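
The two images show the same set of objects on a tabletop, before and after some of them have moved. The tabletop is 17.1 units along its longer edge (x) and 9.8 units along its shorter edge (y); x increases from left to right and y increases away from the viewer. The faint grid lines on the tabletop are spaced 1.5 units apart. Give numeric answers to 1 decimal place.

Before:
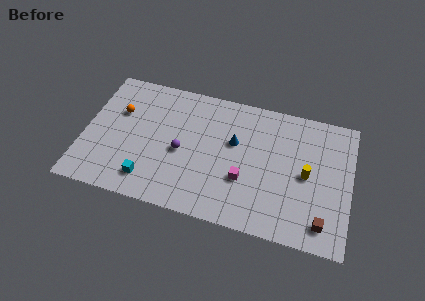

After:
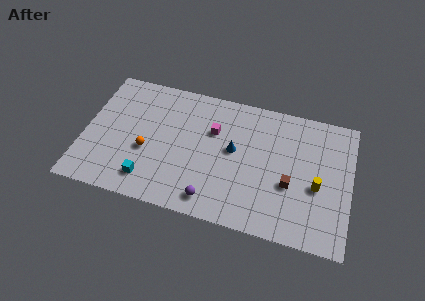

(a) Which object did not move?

the cyan cube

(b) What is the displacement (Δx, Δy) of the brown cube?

(-2.2, 2.2)

From the two frames, the brown cube sits at roughly (15.5, 1.6) before and (13.3, 3.8) after.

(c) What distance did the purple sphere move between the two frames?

3.7

From (6.3, 4.4) to (8.5, 1.4), the purple sphere covered √(2.2² + 3.0²) ≈ 3.7 units.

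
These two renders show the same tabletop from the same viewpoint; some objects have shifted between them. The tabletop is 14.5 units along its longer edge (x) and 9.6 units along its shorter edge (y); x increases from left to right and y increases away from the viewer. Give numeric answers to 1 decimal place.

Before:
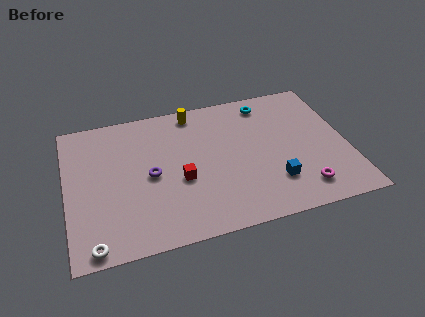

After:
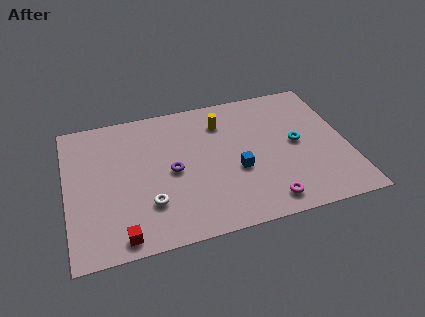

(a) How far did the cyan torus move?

3.5

The cyan torus was near (10.6, 8.2) before and (11.9, 4.9) after, so it travelled √(1.3² + 3.3²) ≈ 3.5 units.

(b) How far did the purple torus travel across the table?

1.1

From (4.3, 4.6) to (5.4, 4.6), the purple torus covered √(1.1² + 0.0²) ≈ 1.1 units.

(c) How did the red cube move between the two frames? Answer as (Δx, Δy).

(-3.2, -2.9)

The red cube started near (5.8, 3.9) and ended near (2.6, 1.0).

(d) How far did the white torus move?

3.5

The white torus moved from about (1.2, 0.8) to (4.1, 2.7), a distance of √(2.9² + 1.9²) ≈ 3.5.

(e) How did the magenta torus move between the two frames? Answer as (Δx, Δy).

(-1.9, -0.4)

The magenta torus started near (11.9, 1.7) and ended near (10.0, 1.3).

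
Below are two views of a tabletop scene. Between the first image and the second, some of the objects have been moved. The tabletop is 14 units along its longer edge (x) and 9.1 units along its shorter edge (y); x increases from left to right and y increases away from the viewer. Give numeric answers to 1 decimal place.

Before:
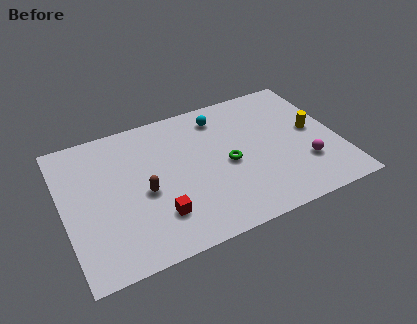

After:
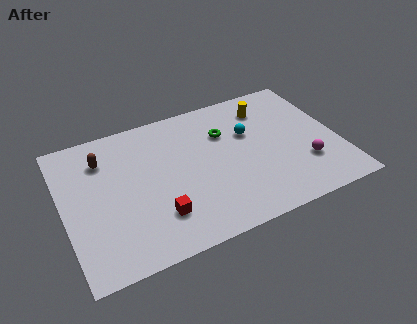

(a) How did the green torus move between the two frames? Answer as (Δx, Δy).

(0.1, 2.1)

From the two frames, the green torus sits at roughly (8.3, 4.2) before and (8.4, 6.3) after.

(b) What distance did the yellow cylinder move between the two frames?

3.2

The yellow cylinder moved from about (12.8, 4.8) to (10.7, 7.2), a distance of √(2.1² + 2.4²) ≈ 3.2.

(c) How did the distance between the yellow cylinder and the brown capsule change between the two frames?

-0.3

Before: roughly 8.8 units apart; after: 8.5. That's 0.3 units closer together.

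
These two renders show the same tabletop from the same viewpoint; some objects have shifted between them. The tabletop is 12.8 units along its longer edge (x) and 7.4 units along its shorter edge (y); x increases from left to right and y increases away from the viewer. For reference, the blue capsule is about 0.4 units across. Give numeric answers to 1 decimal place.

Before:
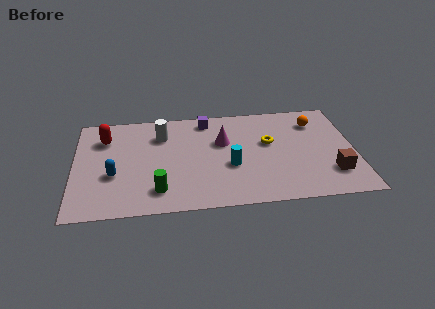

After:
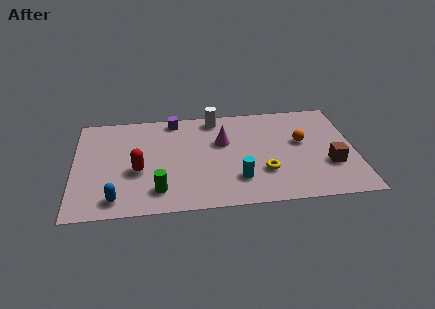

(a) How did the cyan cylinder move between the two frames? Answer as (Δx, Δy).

(0.3, -1.0)

The cyan cylinder was at about (7.1, 2.9) and moved to about (7.4, 1.9).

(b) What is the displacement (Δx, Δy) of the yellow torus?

(-0.3, -2.1)

The yellow torus was at about (8.9, 4.4) and moved to about (8.6, 2.3).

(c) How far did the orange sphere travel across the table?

1.6

From (11.1, 5.7) to (10.4, 4.3), the orange sphere covered √(0.7² + 1.4²) ≈ 1.6 units.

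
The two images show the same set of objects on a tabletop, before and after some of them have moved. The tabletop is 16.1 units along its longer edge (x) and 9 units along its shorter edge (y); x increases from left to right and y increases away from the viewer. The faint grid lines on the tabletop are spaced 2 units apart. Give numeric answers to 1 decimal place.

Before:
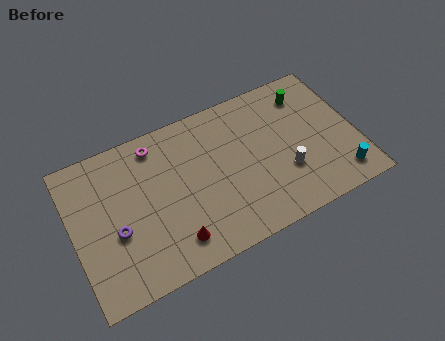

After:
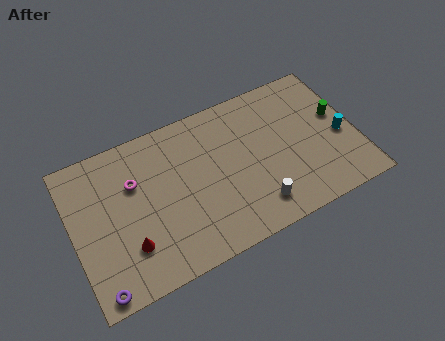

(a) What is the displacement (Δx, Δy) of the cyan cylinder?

(0.4, 2.4)

The cyan cylinder started near (14.8, 1.5) and ended near (15.2, 3.9).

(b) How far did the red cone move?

2.5

The red cone moved from about (5.3, 1.7) to (2.9, 2.5), a distance of √(2.4² + 0.8²) ≈ 2.5.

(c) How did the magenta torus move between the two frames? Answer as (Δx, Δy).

(-1.4, -1.7)

From the two frames, the magenta torus sits at roughly (5.0, 7.7) before and (3.6, 6.0) after.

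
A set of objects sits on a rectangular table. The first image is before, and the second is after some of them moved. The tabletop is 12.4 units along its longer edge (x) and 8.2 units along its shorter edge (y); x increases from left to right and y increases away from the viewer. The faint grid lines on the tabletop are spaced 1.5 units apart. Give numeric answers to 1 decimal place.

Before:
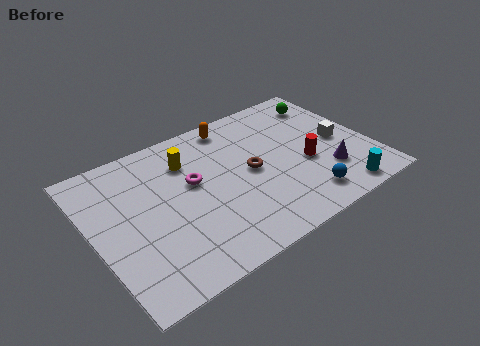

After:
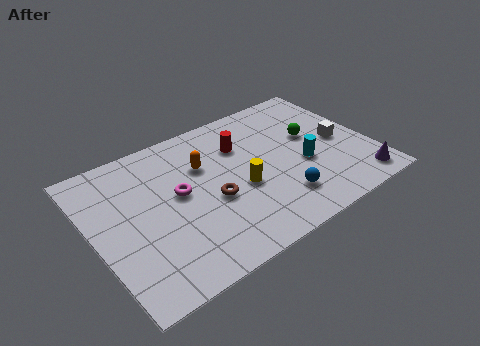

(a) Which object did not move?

the white cube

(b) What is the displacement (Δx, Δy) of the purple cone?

(1.2, -1.2)

The purple cone was at about (10.2, 2.3) and moved to about (11.4, 1.1).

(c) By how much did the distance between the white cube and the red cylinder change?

+2.8

Before: roughly 1.8 units apart; after: 4.6. That's 2.8 units further apart.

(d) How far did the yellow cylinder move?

3.3

The yellow cylinder was near (4.5, 6.1) before and (6.4, 3.4) after, so it travelled √(1.9² + 2.7²) ≈ 3.3 units.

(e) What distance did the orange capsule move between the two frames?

2.4

The orange capsule moved from about (6.8, 7.2) to (5.1, 5.5), a distance of √(1.7² + 1.7²) ≈ 2.4.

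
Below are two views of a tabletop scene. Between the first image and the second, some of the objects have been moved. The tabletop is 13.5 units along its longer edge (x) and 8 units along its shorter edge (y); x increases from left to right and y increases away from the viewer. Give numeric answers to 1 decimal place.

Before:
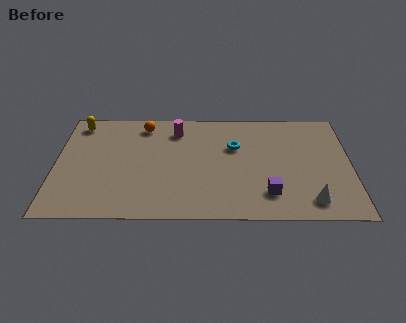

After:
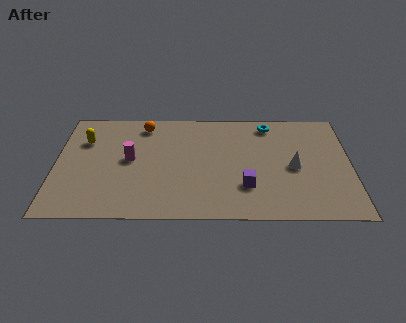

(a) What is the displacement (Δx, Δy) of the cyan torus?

(1.6, 1.7)

From the two frames, the cyan torus sits at roughly (8.2, 5.2) before and (9.8, 6.9) after.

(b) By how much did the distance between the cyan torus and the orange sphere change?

+1.3

The distance was about 4.5 in the first image and 5.8 in the second, so they moved 1.3 units further apart.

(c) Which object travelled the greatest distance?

the magenta cylinder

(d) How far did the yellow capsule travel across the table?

1.3

The yellow capsule moved from about (1.0, 6.9) to (1.3, 5.6), a distance of √(0.3² + 1.3²) ≈ 1.3.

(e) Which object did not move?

the orange sphere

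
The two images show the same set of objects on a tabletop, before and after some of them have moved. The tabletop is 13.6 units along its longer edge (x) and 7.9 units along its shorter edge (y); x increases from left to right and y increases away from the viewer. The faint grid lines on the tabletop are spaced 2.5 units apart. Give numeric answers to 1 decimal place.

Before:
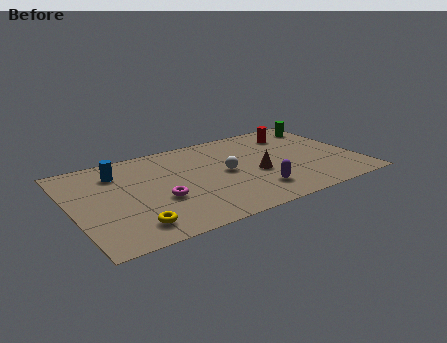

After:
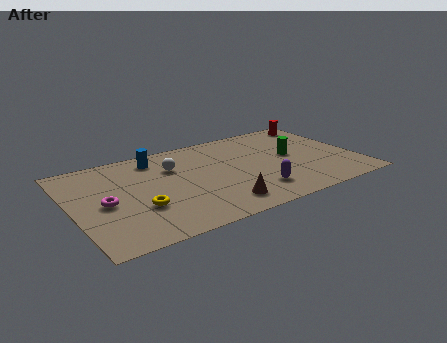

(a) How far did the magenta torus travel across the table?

2.6

The magenta torus was near (4.0, 3.0) before and (1.5, 3.7) after, so it travelled √(2.5² + 0.7²) ≈ 2.6 units.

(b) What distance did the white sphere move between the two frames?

2.7

The white sphere was near (7.3, 4.0) before and (5.0, 5.5) after, so it travelled √(2.3² + 1.5²) ≈ 2.7 units.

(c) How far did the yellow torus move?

1.4

From (2.5, 1.4) to (3.0, 2.7), the yellow torus covered √(0.5² + 1.3²) ≈ 1.4 units.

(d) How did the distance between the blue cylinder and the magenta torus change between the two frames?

+0.5

The distance was about 3.5 in the first image and 4.0 in the second, so they moved 0.5 units further apart.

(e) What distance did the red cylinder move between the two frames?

1.7

The red cylinder was near (11.1, 6.2) before and (12.6, 6.9) after, so it travelled √(1.5² + 0.7²) ≈ 1.7 units.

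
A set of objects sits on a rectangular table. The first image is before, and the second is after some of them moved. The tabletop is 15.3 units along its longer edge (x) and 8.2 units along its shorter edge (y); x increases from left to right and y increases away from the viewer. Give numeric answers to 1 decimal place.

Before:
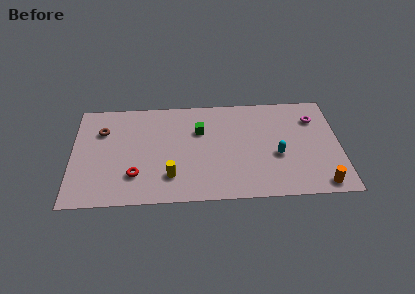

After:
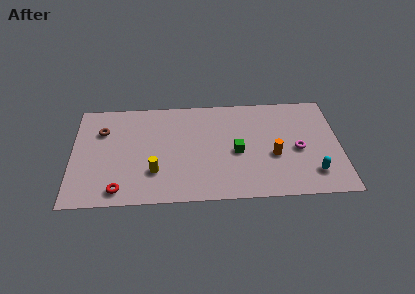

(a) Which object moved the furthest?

the orange cylinder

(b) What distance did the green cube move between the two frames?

2.8

The green cube was near (7.3, 5.5) before and (9.4, 3.7) after, so it travelled √(2.1² + 1.8²) ≈ 2.8 units.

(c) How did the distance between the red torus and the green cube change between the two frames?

+2.2

Before: roughly 5.0 units apart; after: 7.2. That's 2.2 units further apart.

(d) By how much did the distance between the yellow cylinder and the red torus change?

+0.4

Before: roughly 2.0 units apart; after: 2.4. That's 0.4 units further apart.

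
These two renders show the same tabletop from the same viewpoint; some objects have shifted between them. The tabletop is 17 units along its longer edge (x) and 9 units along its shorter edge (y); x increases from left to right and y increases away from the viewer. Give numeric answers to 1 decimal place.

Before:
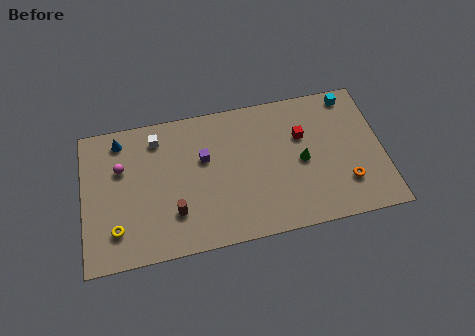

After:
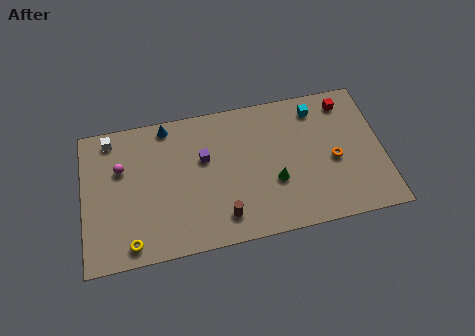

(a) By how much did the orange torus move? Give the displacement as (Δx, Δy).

(-0.6, 1.6)

From the two frames, the orange torus sits at roughly (14.8, 2.4) before and (14.2, 4.0) after.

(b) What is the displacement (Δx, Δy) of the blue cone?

(2.7, 0.4)

From the two frames, the blue cone sits at roughly (2.2, 7.7) before and (4.9, 8.1) after.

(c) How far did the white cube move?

2.6

From (4.3, 7.4) to (1.7, 7.9), the white cube covered √(2.6² + 0.5²) ≈ 2.6 units.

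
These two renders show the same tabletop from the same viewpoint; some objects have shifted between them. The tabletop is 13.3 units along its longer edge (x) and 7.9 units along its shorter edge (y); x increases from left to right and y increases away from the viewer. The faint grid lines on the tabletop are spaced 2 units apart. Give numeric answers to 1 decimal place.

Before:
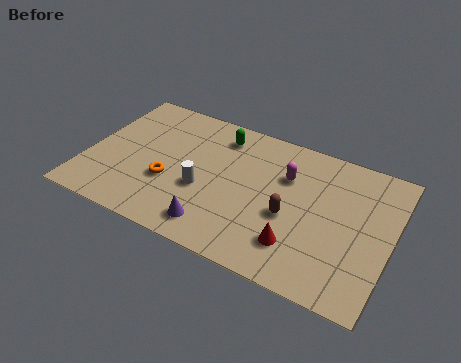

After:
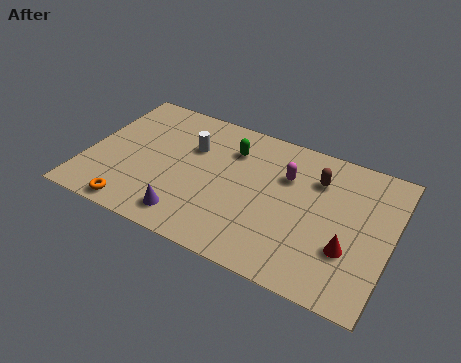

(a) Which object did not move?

the magenta capsule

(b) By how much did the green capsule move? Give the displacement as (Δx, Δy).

(0.6, -0.6)

The green capsule started near (5.5, 6.5) and ended near (6.1, 5.9).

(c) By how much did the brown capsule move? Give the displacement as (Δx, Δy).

(0.9, 2.5)

From the two frames, the brown capsule sits at roughly (9.0, 3.3) before and (9.9, 5.8) after.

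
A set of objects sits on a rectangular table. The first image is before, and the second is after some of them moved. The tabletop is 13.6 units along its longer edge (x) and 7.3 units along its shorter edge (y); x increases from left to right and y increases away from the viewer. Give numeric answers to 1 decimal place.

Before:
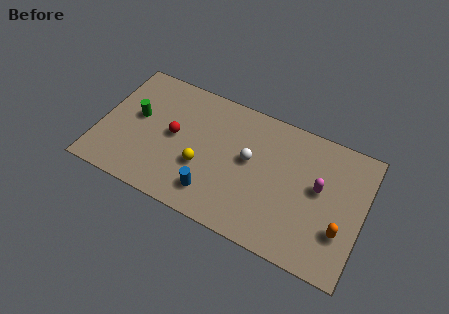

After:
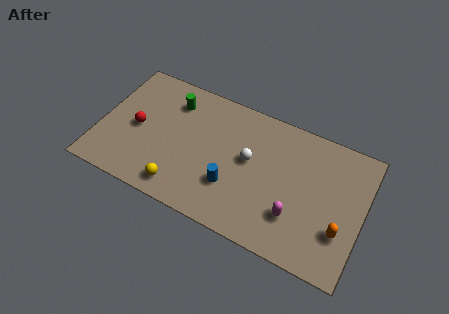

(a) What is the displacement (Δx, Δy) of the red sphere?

(-1.9, -0.3)

The red sphere started near (3.8, 3.8) and ended near (1.9, 3.5).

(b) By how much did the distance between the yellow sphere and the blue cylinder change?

+1.4

They were about 1.4 units apart before and 2.8 after — 1.4 units further apart.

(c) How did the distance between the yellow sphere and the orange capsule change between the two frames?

+1.0

They were about 7.2 units apart before and 8.2 after — 1.0 units further apart.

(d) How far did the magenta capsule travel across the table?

2.2

The magenta capsule moved from about (11.3, 4.1) to (10.3, 2.1), a distance of √(1.0² + 2.0²) ≈ 2.2.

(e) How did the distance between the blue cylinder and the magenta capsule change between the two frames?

-2.5

The distance was about 5.8 in the first image and 3.3 in the second, so they moved 2.5 units closer together.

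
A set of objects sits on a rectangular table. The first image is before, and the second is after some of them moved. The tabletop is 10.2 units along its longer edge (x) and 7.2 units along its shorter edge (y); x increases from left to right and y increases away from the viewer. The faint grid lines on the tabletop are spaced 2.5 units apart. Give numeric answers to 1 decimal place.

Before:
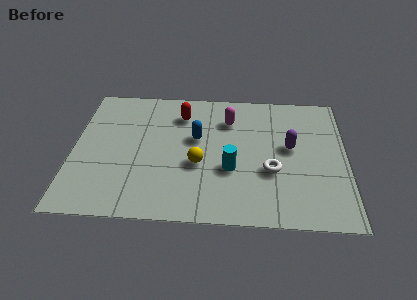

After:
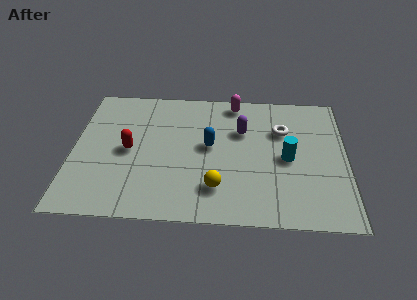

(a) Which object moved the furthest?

the red capsule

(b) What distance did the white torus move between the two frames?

2.2

From (7.4, 2.7) to (7.8, 4.9), the white torus covered √(0.4² + 2.2²) ≈ 2.2 units.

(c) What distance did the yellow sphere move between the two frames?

1.4

From (4.7, 2.9) to (5.4, 1.7), the yellow sphere covered √(0.7² + 1.2²) ≈ 1.4 units.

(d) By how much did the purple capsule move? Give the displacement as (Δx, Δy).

(-1.8, 0.8)

From the two frames, the purple capsule sits at roughly (8.1, 4.0) before and (6.3, 4.8) after.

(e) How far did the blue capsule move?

0.6

The blue capsule moved from about (4.6, 4.3) to (5.1, 3.9), a distance of √(0.5² + 0.4²) ≈ 0.6.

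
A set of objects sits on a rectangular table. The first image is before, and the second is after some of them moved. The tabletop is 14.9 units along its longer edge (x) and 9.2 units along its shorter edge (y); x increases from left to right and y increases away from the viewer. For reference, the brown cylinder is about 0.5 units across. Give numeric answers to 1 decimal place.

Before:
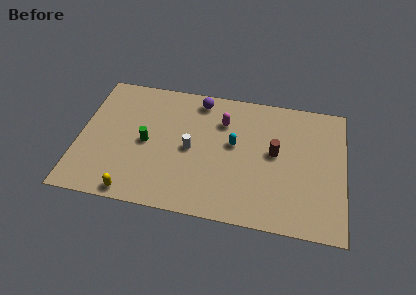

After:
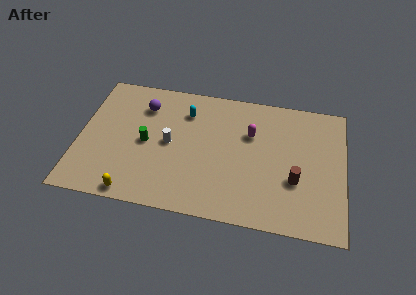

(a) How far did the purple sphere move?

3.3

From (6.6, 8.0) to (3.5, 7.0), the purple sphere covered √(3.1² + 1.0²) ≈ 3.3 units.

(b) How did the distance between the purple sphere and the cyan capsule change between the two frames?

-1.1

Before: roughly 3.5 units apart; after: 2.4. That's 1.1 units closer together.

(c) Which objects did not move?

the green cylinder and the yellow capsule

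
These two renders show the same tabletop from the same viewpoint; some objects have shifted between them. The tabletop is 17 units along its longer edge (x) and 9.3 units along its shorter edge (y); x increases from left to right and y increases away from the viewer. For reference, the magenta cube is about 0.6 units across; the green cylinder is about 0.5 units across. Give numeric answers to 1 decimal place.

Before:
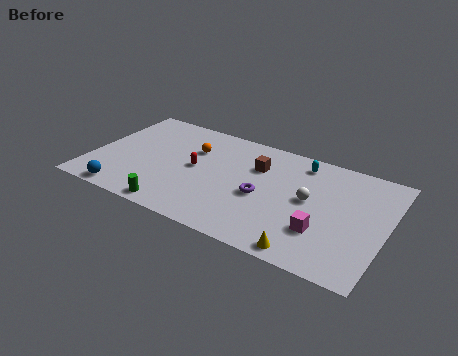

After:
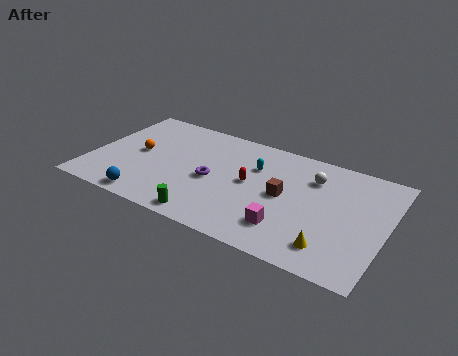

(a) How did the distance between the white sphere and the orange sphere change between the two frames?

+3.1

They were about 7.1 units apart before and 10.2 after — 3.1 units further apart.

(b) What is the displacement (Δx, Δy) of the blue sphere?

(1.4, 0.1)

The blue sphere started near (2.4, 0.9) and ended near (3.8, 1.0).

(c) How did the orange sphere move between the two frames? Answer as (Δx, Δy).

(-3.0, -1.6)

From the two frames, the orange sphere sits at roughly (5.6, 6.4) before and (2.6, 4.8) after.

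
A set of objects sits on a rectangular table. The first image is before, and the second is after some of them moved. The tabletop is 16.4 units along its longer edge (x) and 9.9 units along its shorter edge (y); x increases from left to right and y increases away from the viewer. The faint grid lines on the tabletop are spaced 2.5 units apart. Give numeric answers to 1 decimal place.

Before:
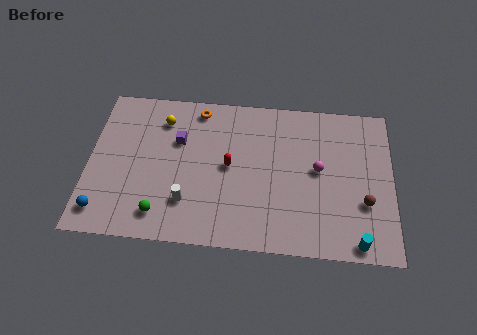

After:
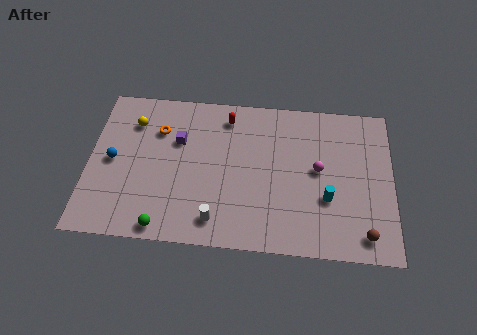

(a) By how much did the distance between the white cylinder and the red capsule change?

+3.4

The distance was about 3.3 in the first image and 6.7 in the second, so they moved 3.4 units further apart.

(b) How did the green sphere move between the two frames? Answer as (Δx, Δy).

(0.2, -0.8)

From the two frames, the green sphere sits at roughly (4.0, 1.7) before and (4.2, 0.9) after.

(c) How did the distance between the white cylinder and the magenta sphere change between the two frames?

-1.0

They were about 7.5 units apart before and 6.5 after — 1.0 units closer together.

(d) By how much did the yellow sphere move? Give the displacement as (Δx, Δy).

(-1.6, -0.3)

From the two frames, the yellow sphere sits at roughly (3.9, 7.8) before and (2.3, 7.5) after.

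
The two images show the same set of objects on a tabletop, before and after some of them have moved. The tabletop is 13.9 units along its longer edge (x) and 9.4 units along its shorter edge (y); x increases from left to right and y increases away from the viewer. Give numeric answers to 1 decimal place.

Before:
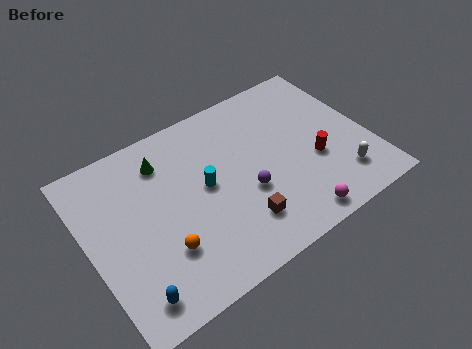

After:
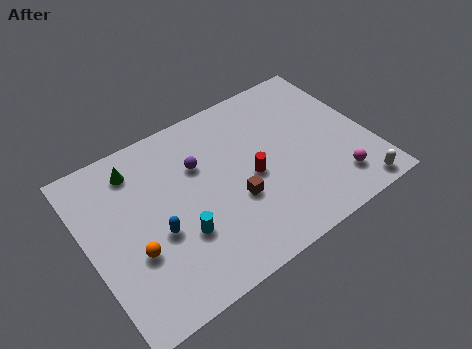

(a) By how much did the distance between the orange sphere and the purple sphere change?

+0.3

The distance was about 4.4 in the first image and 4.7 in the second, so they moved 0.3 units further apart.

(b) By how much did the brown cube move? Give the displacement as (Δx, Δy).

(0.0, 1.3)

The brown cube was at about (7.0, 2.2) and moved to about (7.0, 3.5).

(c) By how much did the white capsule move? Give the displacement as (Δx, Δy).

(0.5, -1.1)

From the two frames, the white capsule sits at roughly (12.1, 2.0) before and (12.6, 0.9) after.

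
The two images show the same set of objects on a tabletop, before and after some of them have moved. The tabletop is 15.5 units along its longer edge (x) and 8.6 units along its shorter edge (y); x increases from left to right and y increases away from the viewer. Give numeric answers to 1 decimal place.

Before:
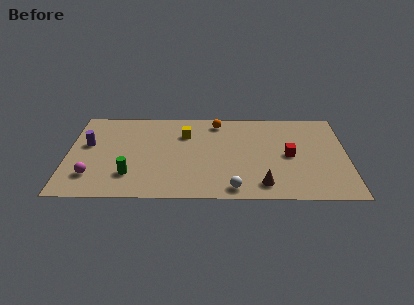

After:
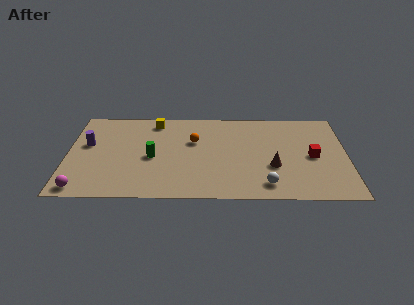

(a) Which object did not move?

the purple cylinder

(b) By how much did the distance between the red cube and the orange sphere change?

+1.6

The distance was about 5.1 in the first image and 6.7 in the second, so they moved 1.6 units further apart.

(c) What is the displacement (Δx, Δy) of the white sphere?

(1.8, 0.4)

The white sphere started near (9.2, 1.0) and ended near (11.0, 1.4).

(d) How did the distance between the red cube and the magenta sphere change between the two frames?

+2.0

They were about 11.1 units apart before and 13.1 after — 2.0 units further apart.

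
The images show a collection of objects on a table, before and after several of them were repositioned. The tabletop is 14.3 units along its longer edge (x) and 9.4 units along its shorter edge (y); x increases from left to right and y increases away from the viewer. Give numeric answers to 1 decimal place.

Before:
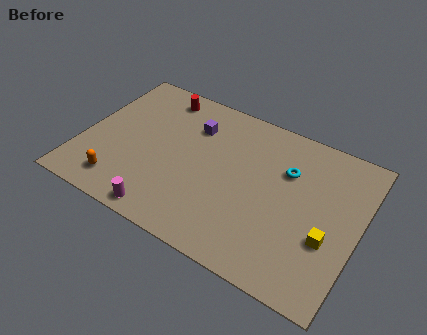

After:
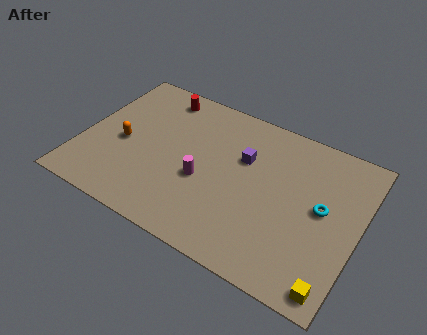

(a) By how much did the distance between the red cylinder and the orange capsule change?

-2.5

The distance was about 6.6 in the first image and 4.1 in the second, so they moved 2.5 units closer together.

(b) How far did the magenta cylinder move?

3.3

From (4.9, 0.9) to (6.4, 3.8), the magenta cylinder covered √(1.5² + 2.9²) ≈ 3.3 units.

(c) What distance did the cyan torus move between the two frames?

2.4

The cyan torus moved from about (10.4, 6.4) to (12.4, 5.0), a distance of √(2.0² + 1.4²) ≈ 2.4.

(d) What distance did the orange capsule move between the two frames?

2.6

The orange capsule moved from about (2.4, 1.6) to (2.1, 4.2), a distance of √(0.3² + 2.6²) ≈ 2.6.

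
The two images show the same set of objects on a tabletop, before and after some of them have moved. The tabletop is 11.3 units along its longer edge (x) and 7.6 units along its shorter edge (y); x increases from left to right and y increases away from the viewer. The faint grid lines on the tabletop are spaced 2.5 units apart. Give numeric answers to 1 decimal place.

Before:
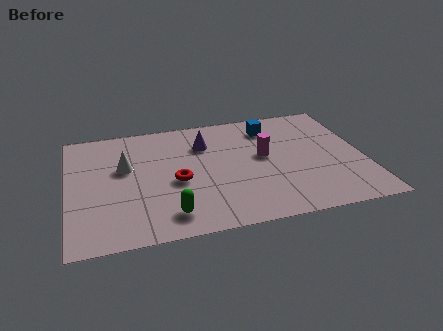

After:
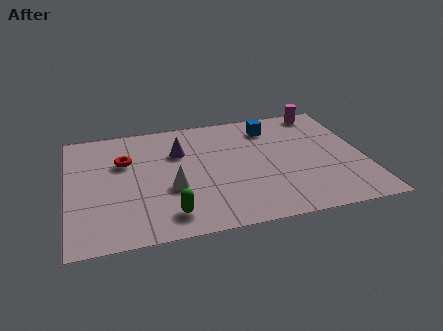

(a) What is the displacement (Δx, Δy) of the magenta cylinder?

(2.5, 2.6)

The magenta cylinder started near (7.5, 4.2) and ended near (10.0, 6.8).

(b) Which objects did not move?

the green capsule and the blue cube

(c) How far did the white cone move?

2.4

The white cone was near (2.2, 4.6) before and (3.9, 2.9) after, so it travelled √(1.7² + 1.7²) ≈ 2.4 units.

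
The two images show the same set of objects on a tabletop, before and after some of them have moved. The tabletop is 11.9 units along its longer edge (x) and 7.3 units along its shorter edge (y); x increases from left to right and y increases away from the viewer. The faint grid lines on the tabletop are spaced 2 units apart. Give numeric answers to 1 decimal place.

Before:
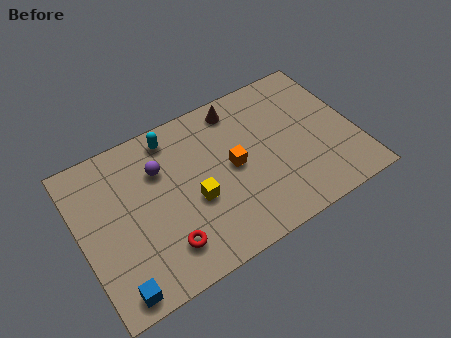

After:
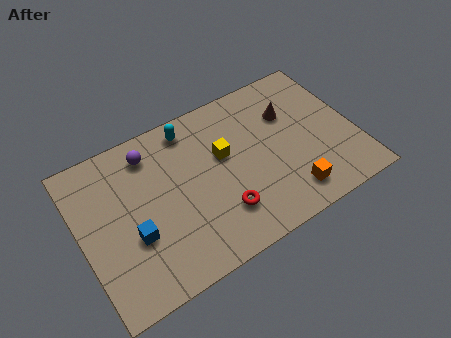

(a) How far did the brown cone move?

2.5

The brown cone moved from about (7.2, 6.3) to (9.3, 5.0), a distance of √(2.1² + 1.3²) ≈ 2.5.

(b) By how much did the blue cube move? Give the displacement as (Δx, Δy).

(1.0, 1.9)

The blue cube started near (1.1, 0.8) and ended near (2.1, 2.7).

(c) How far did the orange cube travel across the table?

3.2

From (6.6, 3.7) to (8.7, 1.3), the orange cube covered √(2.1² + 2.4²) ≈ 3.2 units.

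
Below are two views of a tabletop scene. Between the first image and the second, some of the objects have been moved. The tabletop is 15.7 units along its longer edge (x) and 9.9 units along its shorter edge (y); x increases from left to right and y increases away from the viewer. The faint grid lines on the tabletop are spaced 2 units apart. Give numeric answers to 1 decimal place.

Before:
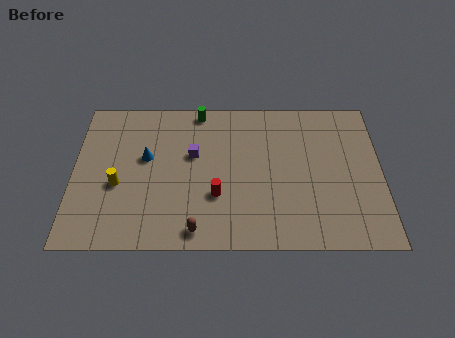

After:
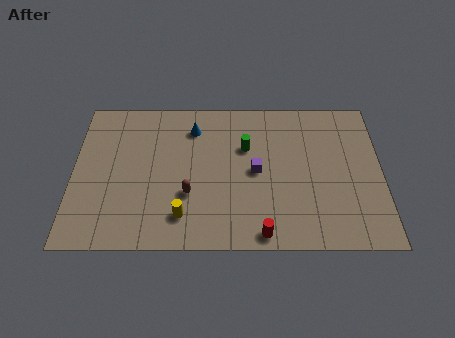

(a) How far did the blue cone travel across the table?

3.1

The blue cone moved from about (3.7, 5.8) to (6.1, 7.8), a distance of √(2.4² + 2.0²) ≈ 3.1.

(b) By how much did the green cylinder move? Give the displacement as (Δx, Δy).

(2.4, -2.5)

From the two frames, the green cylinder sits at roughly (6.4, 9.0) before and (8.8, 6.5) after.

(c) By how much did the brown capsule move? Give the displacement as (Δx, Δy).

(-0.4, 2.3)

The brown capsule started near (6.3, 1.1) and ended near (5.9, 3.4).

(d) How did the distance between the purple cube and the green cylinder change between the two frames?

-1.3

They were about 3.0 units apart before and 1.7 after — 1.3 units closer together.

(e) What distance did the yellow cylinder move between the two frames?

3.9

The yellow cylinder was near (2.3, 4.0) before and (5.6, 2.0) after, so it travelled √(3.3² + 2.0²) ≈ 3.9 units.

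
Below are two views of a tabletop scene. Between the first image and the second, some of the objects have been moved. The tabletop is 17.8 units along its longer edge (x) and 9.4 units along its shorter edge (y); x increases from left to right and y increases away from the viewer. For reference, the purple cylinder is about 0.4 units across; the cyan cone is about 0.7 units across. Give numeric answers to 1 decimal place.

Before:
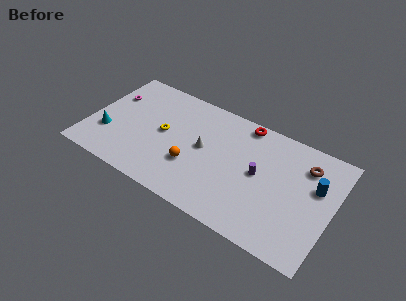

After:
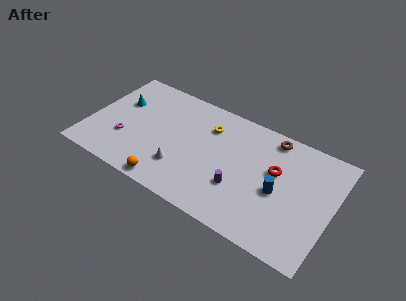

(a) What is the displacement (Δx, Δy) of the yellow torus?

(3.1, 2.1)

The yellow torus started near (5.4, 4.9) and ended near (8.5, 7.0).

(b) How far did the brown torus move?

2.8

From (15.6, 7.2) to (13.0, 8.3), the brown torus covered √(2.6² + 1.1²) ≈ 2.8 units.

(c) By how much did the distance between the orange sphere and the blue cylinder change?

-0.8

The distance was about 9.1 in the first image and 8.3 in the second, so they moved 0.8 units closer together.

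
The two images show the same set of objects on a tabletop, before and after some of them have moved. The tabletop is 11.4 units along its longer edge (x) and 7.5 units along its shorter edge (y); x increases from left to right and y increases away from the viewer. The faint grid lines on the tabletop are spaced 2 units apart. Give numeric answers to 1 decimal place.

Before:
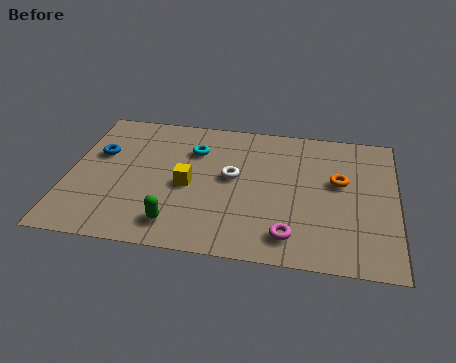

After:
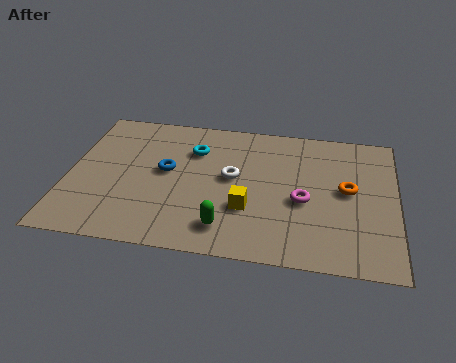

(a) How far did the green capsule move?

1.7

The green capsule moved from about (3.9, 1.3) to (5.6, 1.4), a distance of √(1.7² + 0.1²) ≈ 1.7.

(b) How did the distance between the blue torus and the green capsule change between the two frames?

-1.0

Before: roughly 4.5 units apart; after: 3.5. That's 1.0 units closer together.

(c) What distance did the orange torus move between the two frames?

0.5

From (9.4, 4.4) to (9.7, 4.0), the orange torus covered √(0.3² + 0.4²) ≈ 0.5 units.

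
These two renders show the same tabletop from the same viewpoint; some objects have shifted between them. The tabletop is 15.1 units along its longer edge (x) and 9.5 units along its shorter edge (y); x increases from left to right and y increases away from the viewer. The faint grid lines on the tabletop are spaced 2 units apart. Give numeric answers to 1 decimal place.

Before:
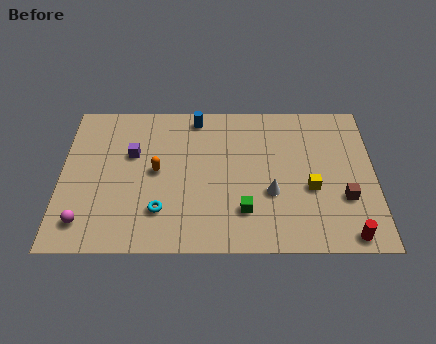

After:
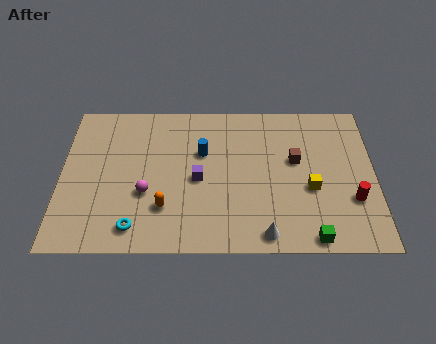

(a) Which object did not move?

the yellow cube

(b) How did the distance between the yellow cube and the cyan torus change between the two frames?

+1.4

Before: roughly 7.3 units apart; after: 8.7. That's 1.4 units further apart.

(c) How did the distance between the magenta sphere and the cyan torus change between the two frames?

-1.5

Before: roughly 3.7 units apart; after: 2.2. That's 1.5 units closer together.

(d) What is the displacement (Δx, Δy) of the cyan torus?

(-1.2, -1.0)

The cyan torus was at about (4.8, 2.4) and moved to about (3.6, 1.4).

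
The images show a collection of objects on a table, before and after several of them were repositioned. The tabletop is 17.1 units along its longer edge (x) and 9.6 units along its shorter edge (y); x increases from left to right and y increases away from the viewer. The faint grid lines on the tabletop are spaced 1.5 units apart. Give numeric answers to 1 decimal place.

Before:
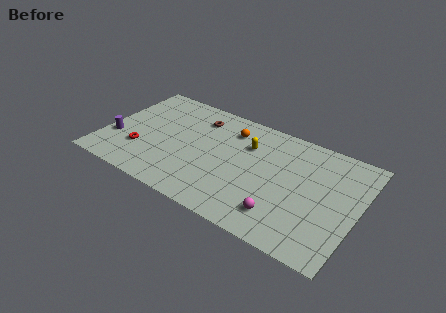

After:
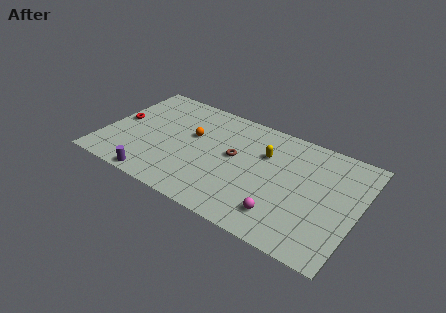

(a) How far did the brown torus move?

3.7

The brown torus moved from about (5.9, 7.6) to (8.8, 5.3), a distance of √(2.9² + 2.3²) ≈ 3.7.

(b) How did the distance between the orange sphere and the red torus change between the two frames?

-2.2

Before: roughly 7.2 units apart; after: 5.0. That's 2.2 units closer together.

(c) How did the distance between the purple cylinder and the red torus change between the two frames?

+3.5

The distance was about 1.8 in the first image and 5.3 in the second, so they moved 3.5 units further apart.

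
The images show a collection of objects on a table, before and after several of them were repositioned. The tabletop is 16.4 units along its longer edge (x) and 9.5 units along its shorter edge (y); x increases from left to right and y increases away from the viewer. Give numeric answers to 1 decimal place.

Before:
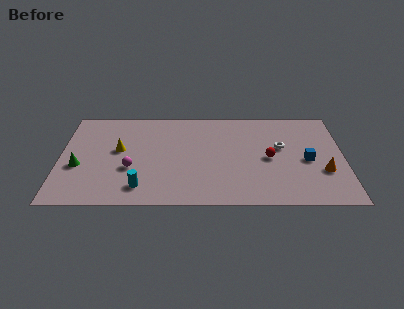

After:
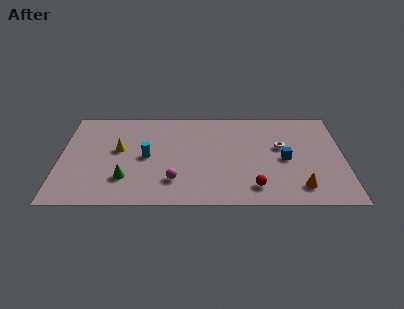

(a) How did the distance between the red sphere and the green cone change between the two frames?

-3.6

Before: roughly 11.0 units apart; after: 7.4. That's 3.6 units closer together.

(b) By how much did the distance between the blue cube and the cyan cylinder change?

-1.9

Before: roughly 9.9 units apart; after: 8.0. That's 1.9 units closer together.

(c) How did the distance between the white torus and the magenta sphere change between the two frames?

-1.9

They were about 8.9 units apart before and 7.0 after — 1.9 units closer together.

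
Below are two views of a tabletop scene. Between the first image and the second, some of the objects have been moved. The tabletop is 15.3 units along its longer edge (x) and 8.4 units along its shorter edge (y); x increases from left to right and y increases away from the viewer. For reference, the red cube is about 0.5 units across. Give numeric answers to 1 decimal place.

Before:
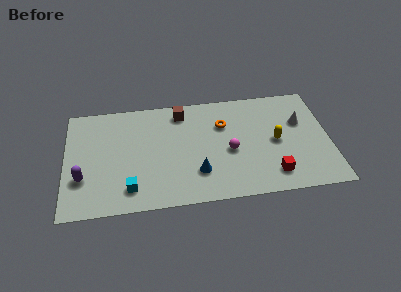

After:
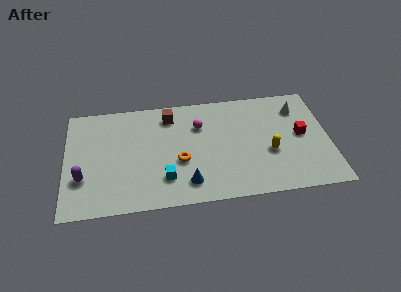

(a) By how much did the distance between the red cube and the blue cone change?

+2.9

They were about 4.4 units apart before and 7.3 after — 2.9 units further apart.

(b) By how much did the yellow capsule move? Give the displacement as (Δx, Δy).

(-0.4, -0.8)

From the two frames, the yellow capsule sits at roughly (12.2, 4.1) before and (11.8, 3.3) after.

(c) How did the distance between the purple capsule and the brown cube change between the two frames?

-0.7

The distance was about 7.3 in the first image and 6.6 in the second, so they moved 0.7 units closer together.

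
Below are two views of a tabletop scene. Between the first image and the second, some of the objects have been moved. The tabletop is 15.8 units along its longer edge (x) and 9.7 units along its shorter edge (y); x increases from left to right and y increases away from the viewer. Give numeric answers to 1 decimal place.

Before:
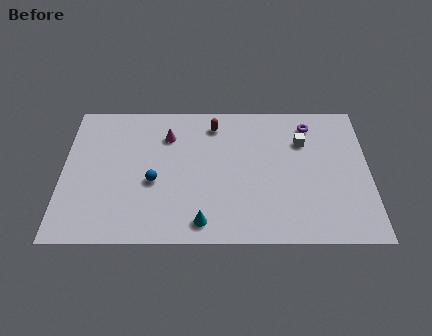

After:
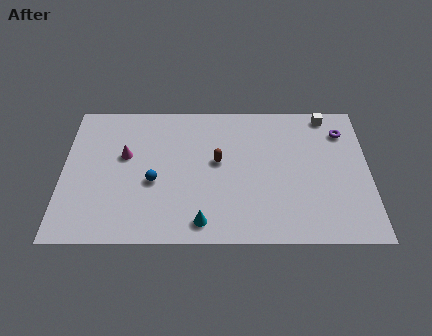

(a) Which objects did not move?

the blue sphere and the cyan cone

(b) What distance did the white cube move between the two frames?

2.3

The white cube was near (12.4, 6.8) before and (13.7, 8.7) after, so it travelled √(1.3² + 1.9²) ≈ 2.3 units.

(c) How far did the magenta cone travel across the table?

2.6

The magenta cone moved from about (5.4, 7.2) to (3.2, 5.8), a distance of √(2.2² + 1.4²) ≈ 2.6.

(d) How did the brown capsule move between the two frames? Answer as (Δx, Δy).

(0.2, -2.6)

The brown capsule was at about (7.8, 8.0) and moved to about (8.0, 5.4).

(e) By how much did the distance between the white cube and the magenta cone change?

+3.9

The distance was about 7.0 in the first image and 10.9 in the second, so they moved 3.9 units further apart.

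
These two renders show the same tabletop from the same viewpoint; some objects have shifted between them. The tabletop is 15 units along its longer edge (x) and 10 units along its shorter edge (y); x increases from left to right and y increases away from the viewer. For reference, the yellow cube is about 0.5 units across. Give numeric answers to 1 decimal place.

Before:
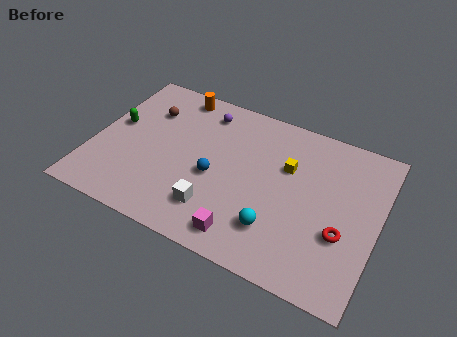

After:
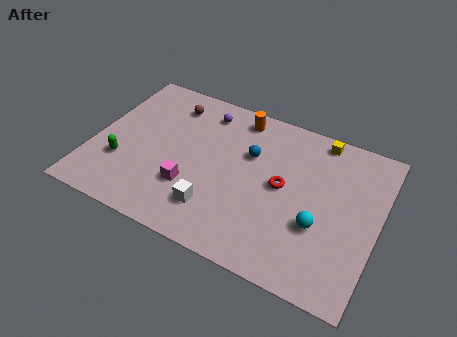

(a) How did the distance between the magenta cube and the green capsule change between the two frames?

-4.9

Before: roughly 8.6 units apart; after: 3.7. That's 4.9 units closer together.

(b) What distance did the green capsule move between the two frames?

2.5

From (1.0, 5.6) to (1.7, 3.2), the green capsule covered √(0.7² + 2.4²) ≈ 2.5 units.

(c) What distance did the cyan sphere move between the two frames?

2.4

From (10.0, 2.5) to (12.1, 3.6), the cyan sphere covered √(2.1² + 1.1²) ≈ 2.4 units.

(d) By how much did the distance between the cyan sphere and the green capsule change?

+0.9

They were about 9.5 units apart before and 10.4 after — 0.9 units further apart.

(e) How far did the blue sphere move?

2.7

The blue sphere moved from about (6.5, 4.3) to (8.1, 6.5), a distance of √(1.6² + 2.2²) ≈ 2.7.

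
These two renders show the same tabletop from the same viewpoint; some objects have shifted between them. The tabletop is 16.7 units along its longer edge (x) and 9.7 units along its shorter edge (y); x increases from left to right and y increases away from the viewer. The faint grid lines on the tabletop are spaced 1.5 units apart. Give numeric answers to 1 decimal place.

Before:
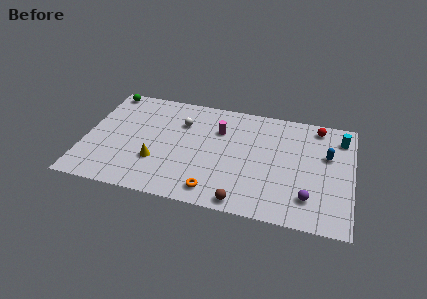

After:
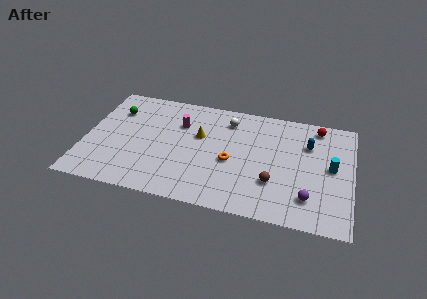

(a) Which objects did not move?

the red sphere and the purple sphere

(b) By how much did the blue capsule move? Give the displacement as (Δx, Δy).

(-1.2, 0.7)

From the two frames, the blue capsule sits at roughly (15.1, 6.1) before and (13.9, 6.8) after.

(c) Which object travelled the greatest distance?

the yellow cone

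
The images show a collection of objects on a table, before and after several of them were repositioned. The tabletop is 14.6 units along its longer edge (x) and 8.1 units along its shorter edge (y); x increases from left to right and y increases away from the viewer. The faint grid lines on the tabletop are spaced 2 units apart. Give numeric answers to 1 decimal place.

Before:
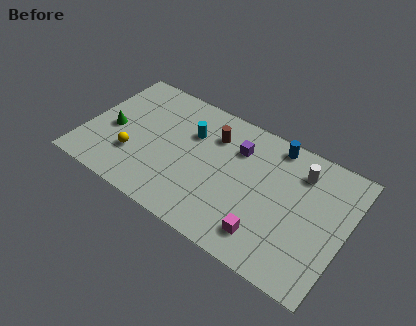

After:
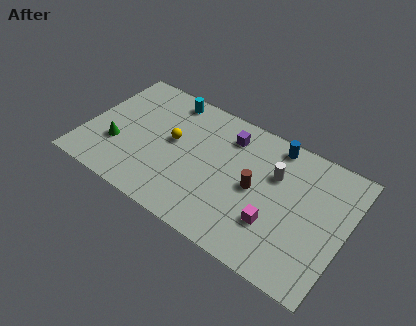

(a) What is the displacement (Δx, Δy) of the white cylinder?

(-1.3, -0.9)

The white cylinder was at about (11.8, 6.3) and moved to about (10.5, 5.4).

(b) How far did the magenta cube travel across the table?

0.9

The magenta cube was near (10.6, 1.6) before and (10.9, 2.5) after, so it travelled √(0.3² + 0.9²) ≈ 0.9 units.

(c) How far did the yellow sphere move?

2.8

The yellow sphere was near (2.9, 2.5) before and (4.8, 4.5) after, so it travelled √(1.9² + 2.0²) ≈ 2.8 units.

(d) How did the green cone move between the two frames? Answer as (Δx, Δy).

(0.4, -0.9)

The green cone was at about (1.5, 3.6) and moved to about (1.9, 2.7).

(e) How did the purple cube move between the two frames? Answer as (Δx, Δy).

(-0.6, 0.5)

The purple cube was at about (8.3, 5.9) and moved to about (7.7, 6.4).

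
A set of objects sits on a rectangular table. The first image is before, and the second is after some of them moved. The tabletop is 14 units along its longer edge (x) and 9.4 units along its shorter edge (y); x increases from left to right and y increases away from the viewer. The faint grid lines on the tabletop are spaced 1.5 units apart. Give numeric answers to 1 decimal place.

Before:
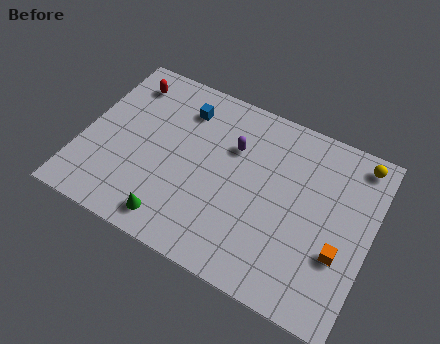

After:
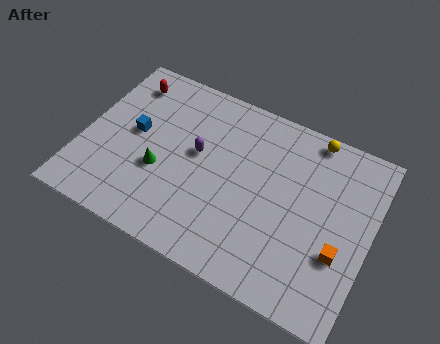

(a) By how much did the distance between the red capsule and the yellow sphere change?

-2.3

Before: roughly 11.4 units apart; after: 9.1. That's 2.3 units closer together.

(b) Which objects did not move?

the orange cube and the red capsule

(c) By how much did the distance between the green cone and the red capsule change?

-2.5

Before: roughly 7.2 units apart; after: 4.7. That's 2.5 units closer together.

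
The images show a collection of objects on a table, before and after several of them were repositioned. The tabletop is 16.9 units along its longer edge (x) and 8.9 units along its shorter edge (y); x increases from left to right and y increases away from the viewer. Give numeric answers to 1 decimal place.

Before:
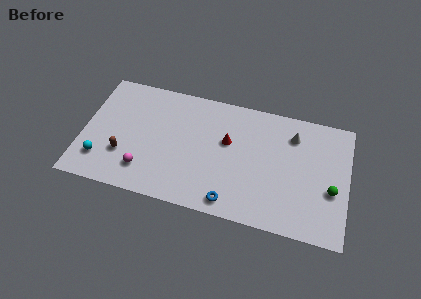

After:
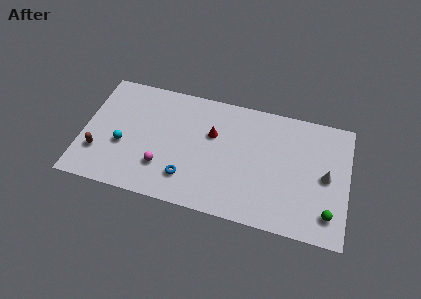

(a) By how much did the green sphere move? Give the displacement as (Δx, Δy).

(-0.1, -1.7)

The green sphere was at about (15.9, 3.5) and moved to about (15.8, 1.8).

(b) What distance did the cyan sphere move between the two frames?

1.9

From (1.3, 2.1) to (2.6, 3.5), the cyan sphere covered √(1.3² + 1.4²) ≈ 1.9 units.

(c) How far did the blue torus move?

3.1

From (9.7, 1.1) to (6.8, 2.1), the blue torus covered √(2.9² + 1.0²) ≈ 3.1 units.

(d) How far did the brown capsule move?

1.6

The brown capsule moved from about (2.7, 2.8) to (1.1, 2.6), a distance of √(1.6² + 0.2²) ≈ 1.6.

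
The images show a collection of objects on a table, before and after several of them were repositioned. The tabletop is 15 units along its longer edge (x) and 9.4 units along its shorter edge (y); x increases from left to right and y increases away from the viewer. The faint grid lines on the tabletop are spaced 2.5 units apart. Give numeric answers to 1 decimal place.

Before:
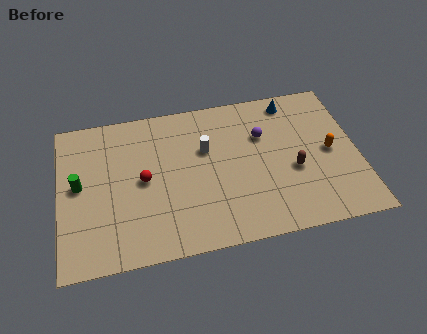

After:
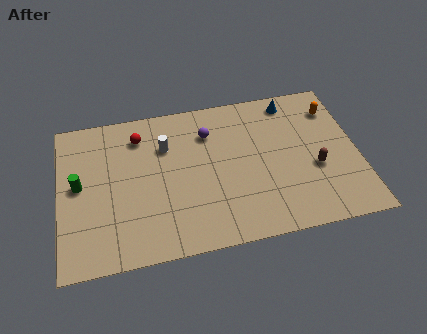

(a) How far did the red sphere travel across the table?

2.8

The red sphere moved from about (4.2, 4.7) to (4.1, 7.5), a distance of √(0.1² + 2.8²) ≈ 2.8.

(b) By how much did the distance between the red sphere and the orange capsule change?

+0.5

The distance was about 9.4 in the first image and 9.9 in the second, so they moved 0.5 units further apart.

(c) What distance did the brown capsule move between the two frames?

1.1

The brown capsule was near (11.7, 3.8) before and (12.8, 3.7) after, so it travelled √(1.1² + 0.1²) ≈ 1.1 units.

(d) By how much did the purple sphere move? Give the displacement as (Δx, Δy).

(-2.7, 0.7)

From the two frames, the purple sphere sits at roughly (10.3, 6.3) before and (7.6, 7.0) after.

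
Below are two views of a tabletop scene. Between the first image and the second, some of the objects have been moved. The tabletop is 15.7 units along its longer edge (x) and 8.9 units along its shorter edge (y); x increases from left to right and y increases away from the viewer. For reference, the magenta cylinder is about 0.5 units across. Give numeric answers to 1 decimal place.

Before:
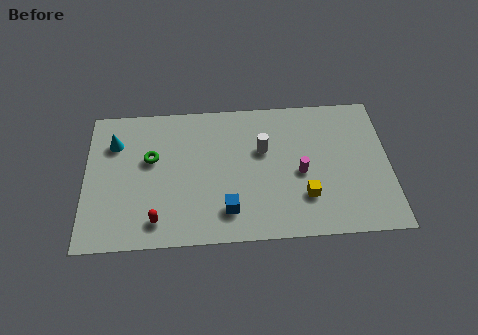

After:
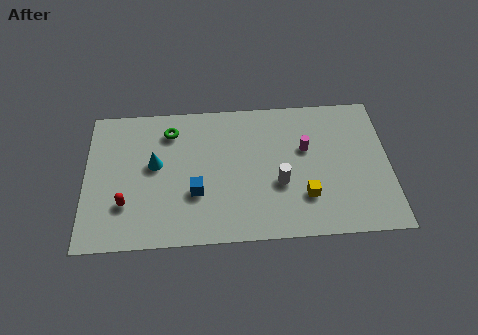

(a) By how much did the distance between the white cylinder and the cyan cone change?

-1.2

They were about 7.8 units apart before and 6.6 after — 1.2 units closer together.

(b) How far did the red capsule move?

1.9

The red capsule moved from about (3.7, 1.5) to (2.1, 2.6), a distance of √(1.6² + 1.1²) ≈ 1.9.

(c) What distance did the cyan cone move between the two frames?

2.6

From (1.5, 6.5) to (3.6, 5.0), the cyan cone covered √(2.1² + 1.5²) ≈ 2.6 units.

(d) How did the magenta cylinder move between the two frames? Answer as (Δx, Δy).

(0.3, 1.5)

The magenta cylinder started near (11.1, 4.0) and ended near (11.4, 5.5).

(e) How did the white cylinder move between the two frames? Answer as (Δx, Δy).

(0.8, -2.2)

The white cylinder was at about (9.2, 5.6) and moved to about (10.0, 3.4).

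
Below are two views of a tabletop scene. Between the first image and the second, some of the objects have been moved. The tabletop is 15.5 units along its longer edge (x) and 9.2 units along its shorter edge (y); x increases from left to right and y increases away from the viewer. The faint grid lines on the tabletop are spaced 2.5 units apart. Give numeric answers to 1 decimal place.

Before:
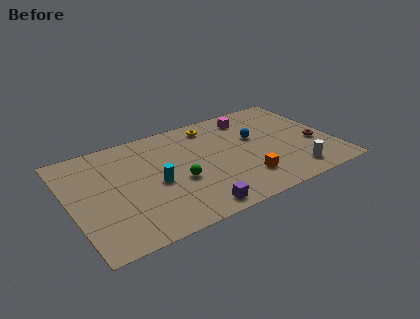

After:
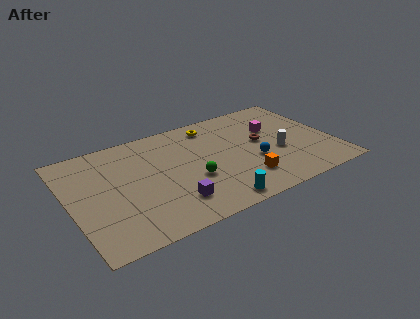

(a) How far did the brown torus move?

3.4

The brown torus was near (14.4, 3.6) before and (11.4, 5.1) after, so it travelled √(3.0² + 1.5²) ≈ 3.4 units.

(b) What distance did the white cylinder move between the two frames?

2.3

The white cylinder moved from about (12.7, 1.5) to (12.2, 3.7), a distance of √(0.5² + 2.2²) ≈ 2.3.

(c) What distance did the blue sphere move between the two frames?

2.1

From (11.1, 5.6) to (10.7, 3.5), the blue sphere covered √(0.4² + 2.1²) ≈ 2.1 units.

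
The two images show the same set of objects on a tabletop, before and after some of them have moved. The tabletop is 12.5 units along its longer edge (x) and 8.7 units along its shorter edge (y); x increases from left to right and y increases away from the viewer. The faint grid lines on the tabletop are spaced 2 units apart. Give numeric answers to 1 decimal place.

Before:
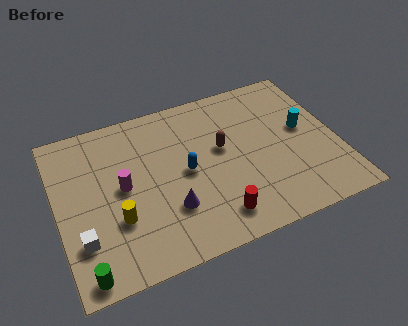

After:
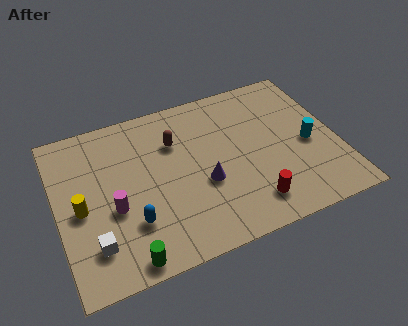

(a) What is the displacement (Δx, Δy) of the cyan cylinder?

(0.1, -0.9)

From the two frames, the cyan cylinder sits at roughly (11.1, 4.8) before and (11.2, 3.9) after.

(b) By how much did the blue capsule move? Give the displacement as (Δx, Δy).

(-2.6, -1.8)

The blue capsule was at about (5.7, 4.3) and moved to about (3.1, 2.5).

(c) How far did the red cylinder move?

1.6

From (6.7, 1.5) to (8.3, 1.6), the red cylinder covered √(1.6² + 0.1²) ≈ 1.6 units.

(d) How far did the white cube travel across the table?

0.6

The white cube was near (0.9, 2.4) before and (1.4, 2.0) after, so it travelled √(0.5² + 0.4²) ≈ 0.6 units.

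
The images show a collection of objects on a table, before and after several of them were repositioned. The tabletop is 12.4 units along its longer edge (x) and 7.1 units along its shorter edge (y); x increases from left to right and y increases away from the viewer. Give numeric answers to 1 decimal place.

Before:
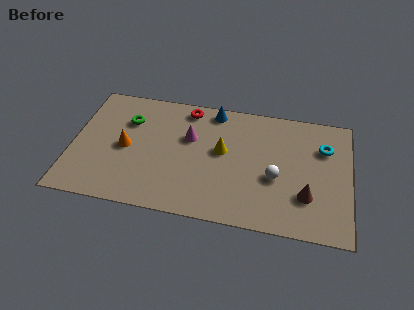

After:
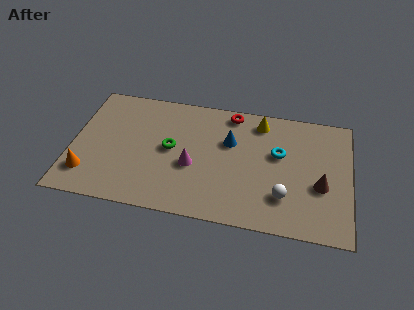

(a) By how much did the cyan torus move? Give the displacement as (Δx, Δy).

(-2.0, -0.7)

The cyan torus started near (11.2, 5.0) and ended near (9.2, 4.3).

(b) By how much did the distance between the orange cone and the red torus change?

+4.0

Before: roughly 3.8 units apart; after: 7.8. That's 4.0 units further apart.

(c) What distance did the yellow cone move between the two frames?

2.6

The yellow cone was near (6.7, 4.0) before and (8.3, 6.0) after, so it travelled √(1.6² + 2.0²) ≈ 2.6 units.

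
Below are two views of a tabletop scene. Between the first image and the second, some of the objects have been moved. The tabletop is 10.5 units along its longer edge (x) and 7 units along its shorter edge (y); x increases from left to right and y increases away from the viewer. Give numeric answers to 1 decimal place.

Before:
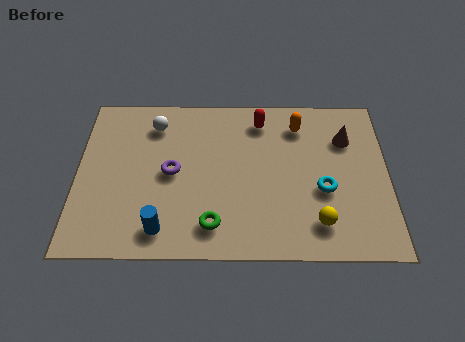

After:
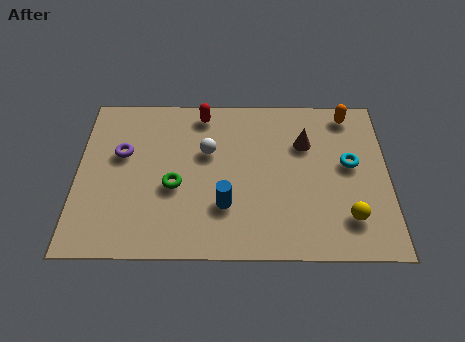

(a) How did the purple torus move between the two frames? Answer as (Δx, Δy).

(-1.7, 0.8)

From the two frames, the purple torus sits at roughly (3.2, 3.5) before and (1.5, 4.3) after.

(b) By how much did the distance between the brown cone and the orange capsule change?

+0.3

They were about 1.7 units apart before and 2.0 after — 0.3 units further apart.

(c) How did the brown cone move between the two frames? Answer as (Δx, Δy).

(-1.4, -0.2)

The brown cone started near (9.1, 5.0) and ended near (7.7, 4.8).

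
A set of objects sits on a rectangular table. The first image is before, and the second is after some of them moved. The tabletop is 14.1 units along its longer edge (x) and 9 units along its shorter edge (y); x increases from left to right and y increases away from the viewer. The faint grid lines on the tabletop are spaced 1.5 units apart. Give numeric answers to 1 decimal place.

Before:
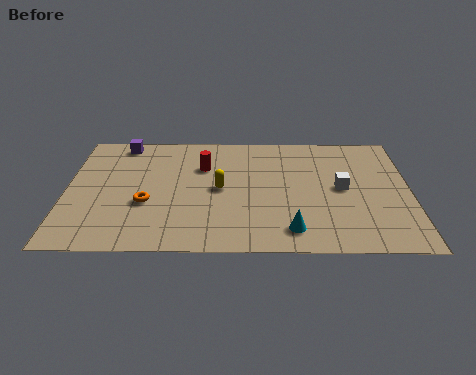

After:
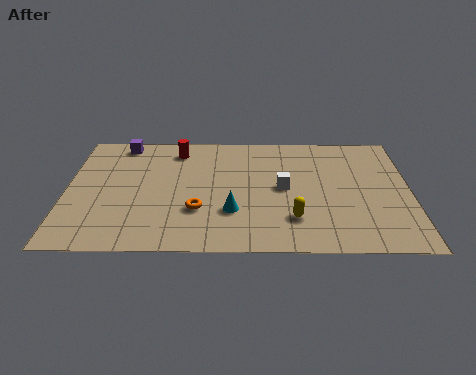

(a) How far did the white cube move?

2.4

The white cube was near (11.3, 4.6) before and (8.9, 4.6) after, so it travelled √(2.4² + 0.0²) ≈ 2.4 units.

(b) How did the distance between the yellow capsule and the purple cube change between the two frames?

+3.7

Before: roughly 5.4 units apart; after: 9.1. That's 3.7 units further apart.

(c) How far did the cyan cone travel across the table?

2.7

The cyan cone moved from about (9.2, 1.5) to (6.8, 2.8), a distance of √(2.4² + 1.3²) ≈ 2.7.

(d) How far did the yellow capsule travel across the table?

3.7

The yellow capsule moved from about (6.3, 4.5) to (9.3, 2.3), a distance of √(3.0² + 2.2²) ≈ 3.7.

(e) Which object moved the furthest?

the yellow capsule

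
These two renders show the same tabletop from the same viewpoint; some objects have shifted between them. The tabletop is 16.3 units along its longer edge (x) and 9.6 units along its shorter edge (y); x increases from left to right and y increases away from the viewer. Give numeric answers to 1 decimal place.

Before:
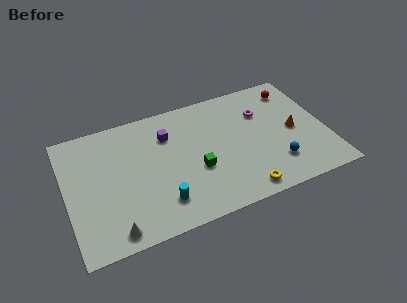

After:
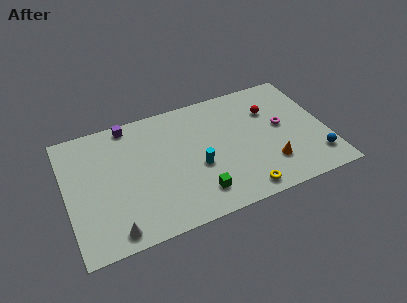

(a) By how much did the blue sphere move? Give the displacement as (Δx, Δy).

(2.5, -0.4)

From the two frames, the blue sphere sits at roughly (12.9, 2.4) before and (15.4, 2.0) after.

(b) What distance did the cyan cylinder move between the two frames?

3.1

The cyan cylinder was near (5.6, 2.1) before and (8.1, 3.9) after, so it travelled √(2.5² + 1.8²) ≈ 3.1 units.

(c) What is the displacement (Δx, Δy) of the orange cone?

(-1.8, -2.1)

From the two frames, the orange cone sits at roughly (14.3, 4.6) before and (12.5, 2.5) after.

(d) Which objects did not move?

the yellow torus and the white cone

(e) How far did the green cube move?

1.8

The green cube moved from about (8.0, 3.7) to (7.9, 1.9), a distance of √(0.1² + 1.8²) ≈ 1.8.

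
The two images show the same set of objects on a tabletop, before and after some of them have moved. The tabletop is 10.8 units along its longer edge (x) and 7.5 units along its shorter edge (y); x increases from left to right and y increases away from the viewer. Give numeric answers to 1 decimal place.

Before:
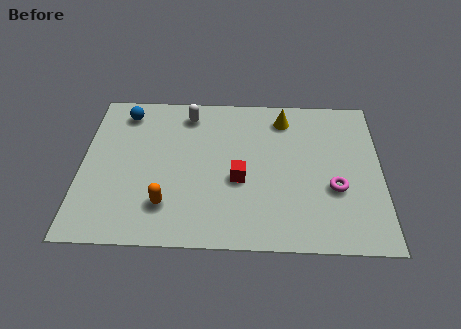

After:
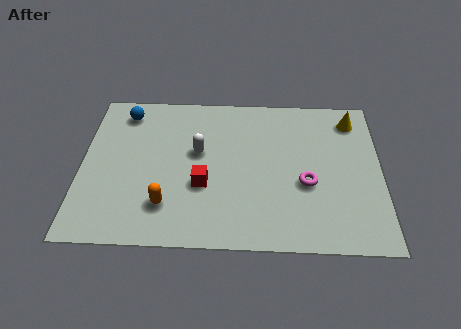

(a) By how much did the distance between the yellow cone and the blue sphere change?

+2.5

Before: roughly 5.8 units apart; after: 8.3. That's 2.5 units further apart.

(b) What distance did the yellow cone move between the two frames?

2.5

From (7.3, 6.2) to (9.8, 6.2), the yellow cone covered √(2.5² + 0.0²) ≈ 2.5 units.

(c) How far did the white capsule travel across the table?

1.9

The white capsule was near (3.8, 6.3) before and (4.2, 4.4) after, so it travelled √(0.4² + 1.9²) ≈ 1.9 units.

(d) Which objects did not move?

the orange capsule and the blue sphere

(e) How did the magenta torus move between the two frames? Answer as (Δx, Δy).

(-1.0, 0.2)

From the two frames, the magenta torus sits at roughly (9.1, 2.8) before and (8.1, 3.0) after.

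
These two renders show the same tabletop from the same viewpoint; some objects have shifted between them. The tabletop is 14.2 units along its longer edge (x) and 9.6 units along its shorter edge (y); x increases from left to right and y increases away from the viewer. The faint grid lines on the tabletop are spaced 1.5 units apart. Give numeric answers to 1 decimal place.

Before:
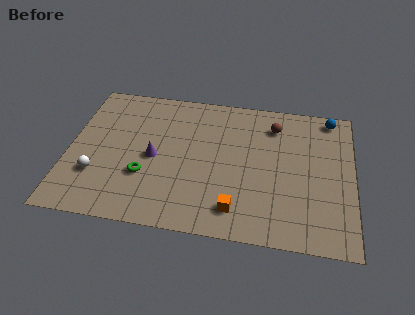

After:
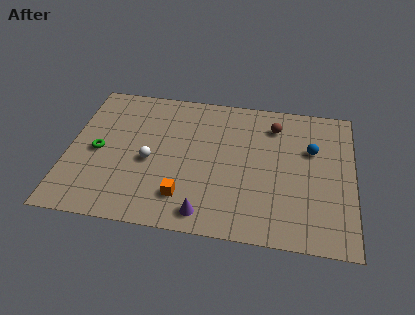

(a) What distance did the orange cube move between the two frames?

2.6

From (8.5, 1.7) to (5.9, 2.1), the orange cube covered √(2.6² + 0.4²) ≈ 2.6 units.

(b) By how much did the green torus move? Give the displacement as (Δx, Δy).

(-2.4, 1.3)

The green torus was at about (3.9, 3.2) and moved to about (1.5, 4.5).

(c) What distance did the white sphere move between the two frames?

2.9

The white sphere moved from about (1.5, 2.9) to (4.1, 4.2), a distance of √(2.6² + 1.3²) ≈ 2.9.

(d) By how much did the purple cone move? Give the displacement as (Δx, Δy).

(2.7, -3.3)

The purple cone was at about (4.3, 4.5) and moved to about (7.0, 1.2).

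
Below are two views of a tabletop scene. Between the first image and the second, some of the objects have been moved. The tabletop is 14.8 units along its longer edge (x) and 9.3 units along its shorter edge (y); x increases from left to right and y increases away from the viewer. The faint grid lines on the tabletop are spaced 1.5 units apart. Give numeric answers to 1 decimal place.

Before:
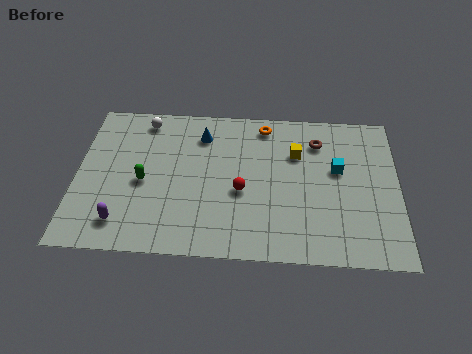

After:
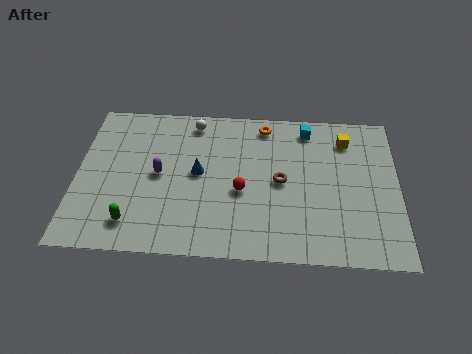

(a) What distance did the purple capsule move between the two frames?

3.4

From (2.2, 1.7) to (3.8, 4.7), the purple capsule covered √(1.6² + 3.0²) ≈ 3.4 units.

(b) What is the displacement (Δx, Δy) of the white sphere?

(2.3, 0.0)

The white sphere started near (3.0, 8.1) and ended near (5.3, 8.1).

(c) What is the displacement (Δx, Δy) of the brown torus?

(-1.7, -2.6)

From the two frames, the brown torus sits at roughly (11.1, 7.2) before and (9.4, 4.6) after.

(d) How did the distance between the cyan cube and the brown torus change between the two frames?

+1.7

The distance was about 1.9 in the first image and 3.6 in the second, so they moved 1.7 units further apart.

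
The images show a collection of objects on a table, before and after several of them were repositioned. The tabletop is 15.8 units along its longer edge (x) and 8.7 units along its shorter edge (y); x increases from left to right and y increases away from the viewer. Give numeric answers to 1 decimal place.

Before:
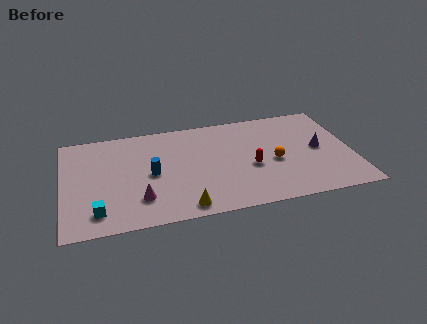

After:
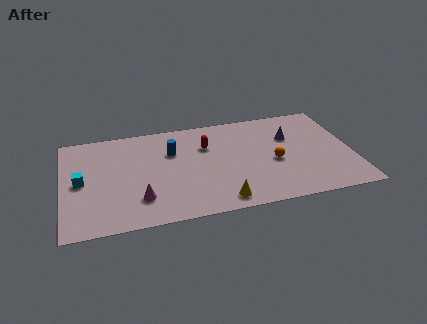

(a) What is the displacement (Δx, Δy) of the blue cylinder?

(1.2, 1.7)

The blue cylinder was at about (4.8, 4.2) and moved to about (6.0, 5.9).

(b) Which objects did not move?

the magenta cone and the orange sphere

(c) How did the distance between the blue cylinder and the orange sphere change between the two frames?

-0.8

Before: roughly 6.7 units apart; after: 5.9. That's 0.8 units closer together.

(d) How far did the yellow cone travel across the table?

2.0

The yellow cone was near (6.4, 1.0) before and (8.4, 1.1) after, so it travelled √(2.0² + 0.1²) ≈ 2.0 units.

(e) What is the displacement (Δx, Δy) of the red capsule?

(-2.3, 2.4)

The red capsule was at about (10.2, 3.6) and moved to about (7.9, 6.0).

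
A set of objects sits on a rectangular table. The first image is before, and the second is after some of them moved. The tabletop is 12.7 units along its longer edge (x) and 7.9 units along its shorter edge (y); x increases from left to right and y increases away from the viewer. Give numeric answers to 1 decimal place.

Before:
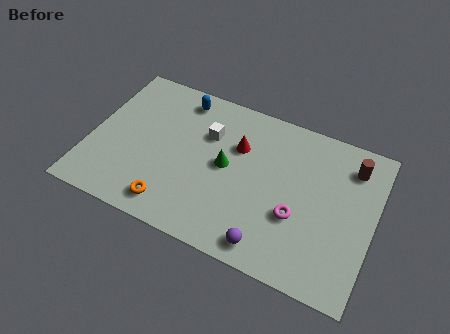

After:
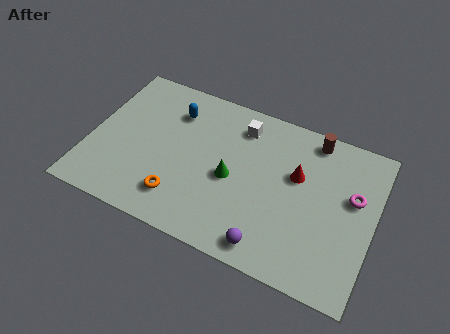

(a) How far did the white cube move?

1.7

The white cube moved from about (5.1, 5.4) to (6.5, 6.4), a distance of √(1.4² + 1.0²) ≈ 1.7.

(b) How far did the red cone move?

2.7

The red cone moved from about (6.5, 5.3) to (9.2, 4.9), a distance of √(2.7² + 0.4²) ≈ 2.7.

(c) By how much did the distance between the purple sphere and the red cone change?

-0.7

Before: roughly 4.7 units apart; after: 4.0. That's 0.7 units closer together.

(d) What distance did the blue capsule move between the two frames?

0.8

From (3.7, 6.8) to (3.5, 6.0), the blue capsule covered √(0.2² + 0.8²) ≈ 0.8 units.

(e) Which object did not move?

the purple sphere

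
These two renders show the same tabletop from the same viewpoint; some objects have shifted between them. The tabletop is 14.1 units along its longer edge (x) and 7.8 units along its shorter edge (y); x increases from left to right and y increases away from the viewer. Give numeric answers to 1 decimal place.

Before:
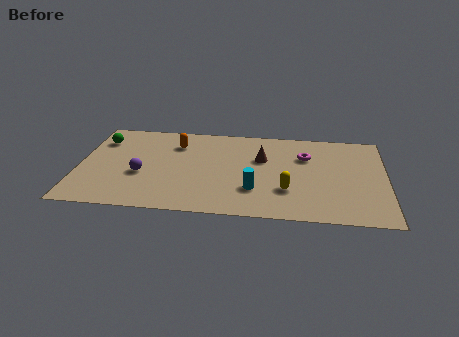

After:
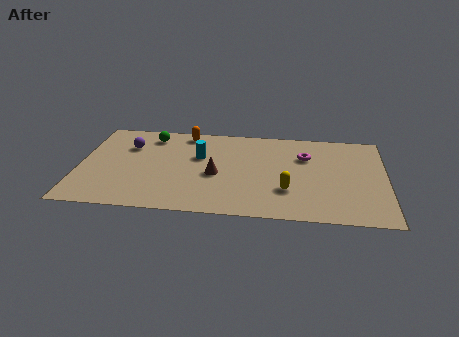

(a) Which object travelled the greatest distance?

the cyan cylinder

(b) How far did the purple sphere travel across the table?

2.5

From (2.9, 3.1) to (2.2, 5.5), the purple sphere covered √(0.7² + 2.4²) ≈ 2.5 units.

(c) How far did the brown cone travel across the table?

2.6

The brown cone was near (8.4, 5.0) before and (6.3, 3.4) after, so it travelled √(2.1² + 1.6²) ≈ 2.6 units.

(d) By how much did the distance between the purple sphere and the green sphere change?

-2.0

They were about 3.4 units apart before and 1.4 after — 2.0 units closer together.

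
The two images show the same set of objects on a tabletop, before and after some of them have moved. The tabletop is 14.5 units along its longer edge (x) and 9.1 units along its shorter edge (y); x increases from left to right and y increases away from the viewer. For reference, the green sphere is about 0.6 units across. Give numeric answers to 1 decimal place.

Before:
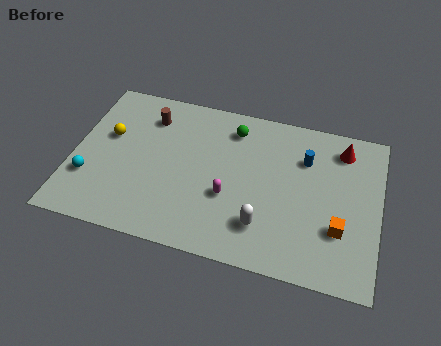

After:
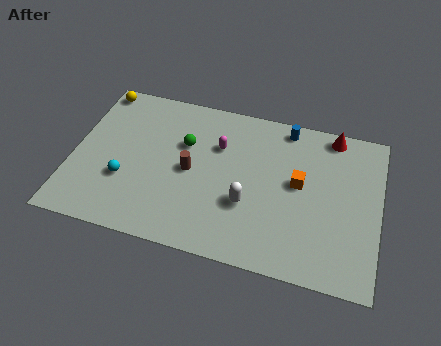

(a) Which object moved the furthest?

the brown cylinder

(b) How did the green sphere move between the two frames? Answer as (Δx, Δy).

(-2.2, -1.5)

The green sphere was at about (7.4, 7.4) and moved to about (5.2, 5.9).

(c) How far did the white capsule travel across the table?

1.3

The white capsule was near (9.2, 2.2) before and (8.4, 3.2) after, so it travelled √(0.8² + 1.0²) ≈ 1.3 units.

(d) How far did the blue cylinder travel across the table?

1.9

The blue cylinder moved from about (10.9, 6.5) to (9.9, 8.1), a distance of √(1.0² + 1.6²) ≈ 1.9.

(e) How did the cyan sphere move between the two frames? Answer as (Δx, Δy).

(1.7, 0.3)

The cyan sphere started near (0.9, 2.8) and ended near (2.6, 3.1).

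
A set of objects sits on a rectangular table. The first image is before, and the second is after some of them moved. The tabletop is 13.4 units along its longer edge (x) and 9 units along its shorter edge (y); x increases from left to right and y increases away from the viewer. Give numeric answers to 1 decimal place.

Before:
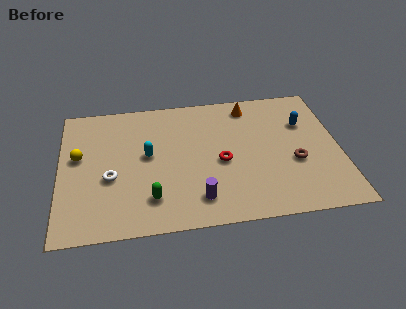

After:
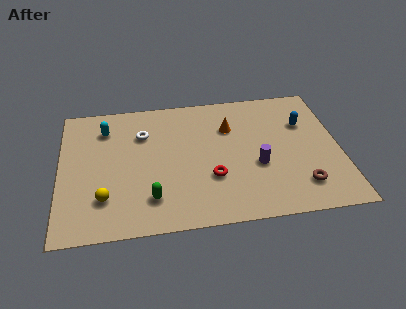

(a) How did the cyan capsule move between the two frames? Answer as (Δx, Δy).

(-2.0, 2.1)

The cyan capsule started near (4.2, 4.9) and ended near (2.2, 7.0).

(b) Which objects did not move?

the green capsule and the blue capsule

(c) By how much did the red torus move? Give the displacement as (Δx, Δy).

(-0.5, -1.0)

The red torus started near (7.7, 4.0) and ended near (7.2, 3.0).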